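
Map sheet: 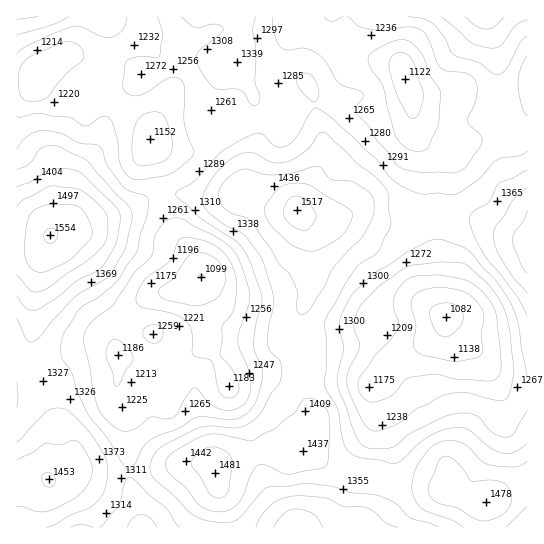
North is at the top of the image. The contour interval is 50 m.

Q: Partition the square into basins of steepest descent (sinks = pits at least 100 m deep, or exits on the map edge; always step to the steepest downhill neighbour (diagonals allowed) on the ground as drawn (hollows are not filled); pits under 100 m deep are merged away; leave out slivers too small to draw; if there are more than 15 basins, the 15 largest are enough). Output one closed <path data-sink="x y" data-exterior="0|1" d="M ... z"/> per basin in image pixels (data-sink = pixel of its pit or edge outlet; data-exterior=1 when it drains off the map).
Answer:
<path data-sink="201 277" data-exterior="0" d="M242 192l-23 7-14 0-18-4-36 2-30 16-43 14-11 0-10 4-8 6-9 24-7 33-1 37 0 24 5 22 2 18 14 27 0 8-4 9 0 34-2 7-10 0-21 6 1 42 212 0-2-18-11-31 0-10 10-8 36-9 11 0 12 5 9 0 10-6 1-6 12-19 0-9-10-18-2-48-2-12-4-6 1-18 7-14 2-14 4-28-1-16-7-17-10-15-22-2-18-8z"/><path data-sink="446 317" data-exterior="0" d="M297 211l0 4 12 19 4 19-5 42-8 20-1 18 4 6 2 12 2 48 10 18 0 9-12 19-1 6 30 17 20 7 19 2 21 11 39 0 10 3 26 12 14 0 2 25 42 0 1-289-14-3-40-17-33-2-22 7-36-1-21-8-13 0-10 4-14 1-20-4z"/><path data-sink="405 79" data-exterior="0" d="M527 16l-290 0 0 17-4 20 6 17 14 25 8 26-1 14-16 58 11 8 18 8 24 2 8 5 20 4 14-1 10-4 13 0 21 8 36 1 22-7 21 0 12 2 40 17 13 3z"/><path data-sink="150 139" data-exterior="0" d="M235 16l-219 1 1 223 26 0 16-11 24-4 24-9 14-3 30-16 36-2 18 4 14 0 20-7 5 1 16-58 1-14-8-26-14-25-6-17 4-20 0-15z"/><path data-sink="297 527" data-exterior="1" d="M307 452l-13 5-9 0-12-5-11 0-36 9-9 7-2 3 1 8 11 31 2 17 255 0-1-24-14 0-26-12-10-3-39 0-21-11-19-2-20-7z"/>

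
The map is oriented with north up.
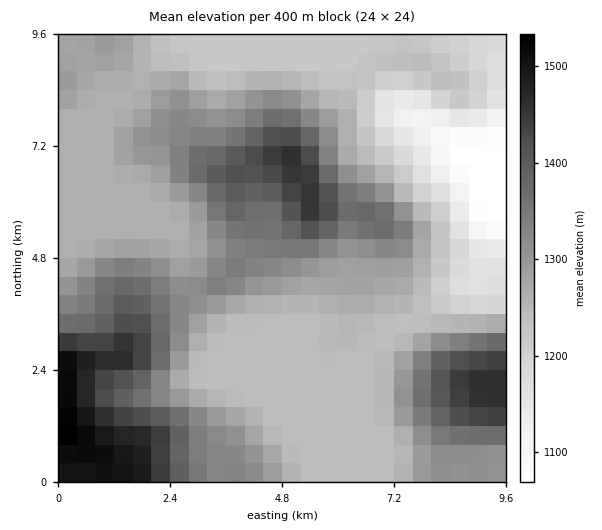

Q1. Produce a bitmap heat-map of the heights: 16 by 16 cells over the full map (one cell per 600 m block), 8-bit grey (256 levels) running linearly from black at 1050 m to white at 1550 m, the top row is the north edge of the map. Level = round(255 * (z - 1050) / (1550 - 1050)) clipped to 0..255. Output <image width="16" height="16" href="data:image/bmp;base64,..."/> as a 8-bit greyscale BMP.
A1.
<image width="16" height="16" href="data:image/bmp;base64,Qk02BQAAAAAAADYEAAAoAAAAEAAAABAAAAABAAgAAAAAAAABAAATCwAAEwsAAAABAAAAAAAAAAAAAAEBAQACAgIAAwMDAAQEBAAFBQUABgYGAAcHBwAICAgACQkJAAoKCgALCwsADAwMAA0NDQAODg4ADw8PABAQEAAREREAEhISABMTEwAUFBQAFRUVABYWFgAXFxcAGBgYABkZGQAaGhoAGxsbABwcHAAdHR0AHh4eAB8fHwAgICAAISEhACIiIgAjIyMAJCQkACUlJQAmJiYAJycnACgoKAApKSkAKioqACsrKwAsLCwALS0tAC4uLgAvLy8AMDAwADExMQAyMjIAMzMzADQ0NAA1NTUANjY2ADc3NwA4ODgAOTk5ADo6OgA7OzsAPDw8AD09PQA+Pj4APz8/AEBAQABBQUEAQkJCAENDQwBEREQARUVFAEZGRgBHR0cASEhIAElJSQBKSkoAS0tLAExMTABNTU0ATk5OAE9PTwBQUFAAUVFRAFJSUgBTU1MAVFRUAFVVVQBWVlYAV1dXAFhYWABZWVkAWlpaAFtbWwBcXFwAXV1dAF5eXgBfX18AYGBgAGFhYQBiYmIAY2NjAGRkZABlZWUAZmZmAGdnZwBoaGgAaWlpAGpqagBra2sAbGxsAG1tbQBubm4Ab29vAHBwcABxcXEAcnJyAHNzcwB0dHQAdXV1AHZ2dgB3d3cAeHh4AHl5eQB6enoAe3t7AHx8fAB9fX0Afn5+AH9/fwCAgIAAgYGBAIKCggCDg4MAhISEAIWFhQCGhoYAh4eHAIiIiACJiYkAioqKAIuLiwCMjIwAjY2NAI6OjgCPj48AkJCQAJGRkQCSkpIAk5OTAJSUlACVlZUAlpaWAJeXlwCYmJgAmZmZAJqamgCbm5sAnJycAJ2dnQCenp4An5+fAKCgoAChoaEAoqKiAKOjowCkpKQApaWlAKampgCnp6cAqKioAKmpqQCqqqoAq6urAKysrACtra0Arq6uAK+vrwCwsLAAsbGxALKysgCzs7MAtLS0ALW1tQC2trYAt7e3ALi4uAC5ubkAurq6ALu7uwC8vLwAvb29AL6+vgC/v78AwMDAAMHBwQDCwsIAw8PDAMTExADFxcUAxsbGAMfHxwDIyMgAycnJAMrKygDLy8sAzMzMAM3NzQDOzs4Az8/PANDQ0ADR0dEA0tLSANPT0wDU1NQA1dXVANbW1gDX19cA2NjYANnZ2QDa2toA29vbANzc3ADd3d0A3t7eAN/f3wDg4OAA4eHhAOLi4gDj4+MA5OTkAOXl5QDm5uYA5+fnAOjo6ADp6ekA6urqAOvr6wDs7OwA7e3tAO7u7gDv7+8A8PDwAPHx8QDy8vIA8/PzAPT09AD19fUA9vb2APf39wD4+PgA+fn5APr6+gD7+/sA/Pz8AP39/QD+/v4A////AOjp5c+okI19ZmJiYm+FhYTz6NvNpo2DbGJiYmJxkJma79G8q5J7bWNiYmJlh6nCyunGs5JuY2JiYmJiZYeyzNPh0dCteWNiYmJjY2R5nrS/rLDCrIZqY2JiZGdiYmtzfI6gr5+LhXdwbG5xbmlWR0V5jpmNfIyTioF6eHh0Wj89bHB0cnCBlZqgmYmRh2E9J2xsbGxxj6Wfu7+jpIFZJgtsbGxwhqWzs8m8lYFaOxcKbGx2fpipucXPoXJdQyILCmxseIaOjpqxsY1oRiwcFxNybG16hXd/j4dvYzwrPE03eXFua2tcYGRiW1xXVmBXQnV6dGFYV1ZWVlZXWl5WTEM="/>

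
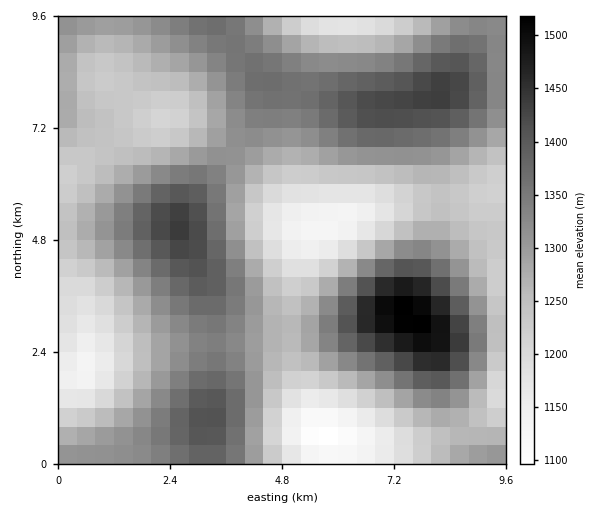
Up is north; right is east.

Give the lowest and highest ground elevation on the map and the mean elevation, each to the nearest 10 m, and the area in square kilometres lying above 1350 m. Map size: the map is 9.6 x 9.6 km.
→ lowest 1090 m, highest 1530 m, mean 1290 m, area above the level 24.3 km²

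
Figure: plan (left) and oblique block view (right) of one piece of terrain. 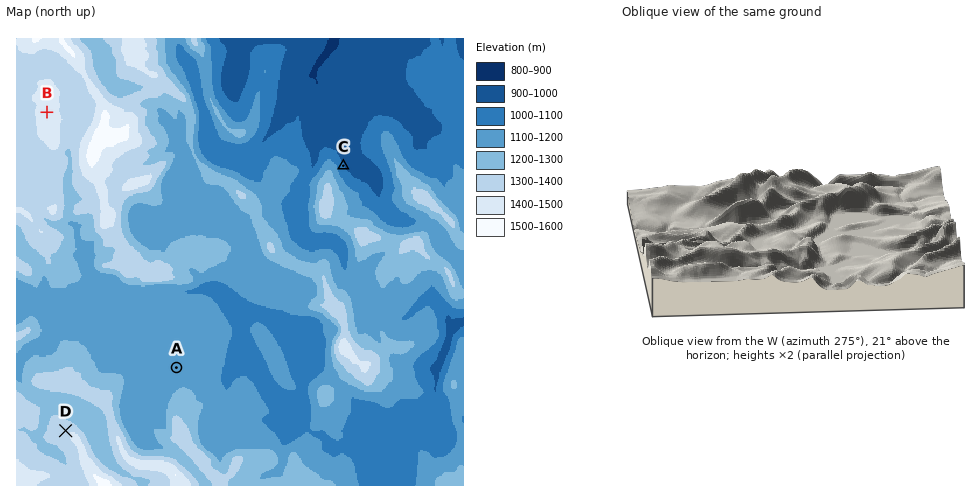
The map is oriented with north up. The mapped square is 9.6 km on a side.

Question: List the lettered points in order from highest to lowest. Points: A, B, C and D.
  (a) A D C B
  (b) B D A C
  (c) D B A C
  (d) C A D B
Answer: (b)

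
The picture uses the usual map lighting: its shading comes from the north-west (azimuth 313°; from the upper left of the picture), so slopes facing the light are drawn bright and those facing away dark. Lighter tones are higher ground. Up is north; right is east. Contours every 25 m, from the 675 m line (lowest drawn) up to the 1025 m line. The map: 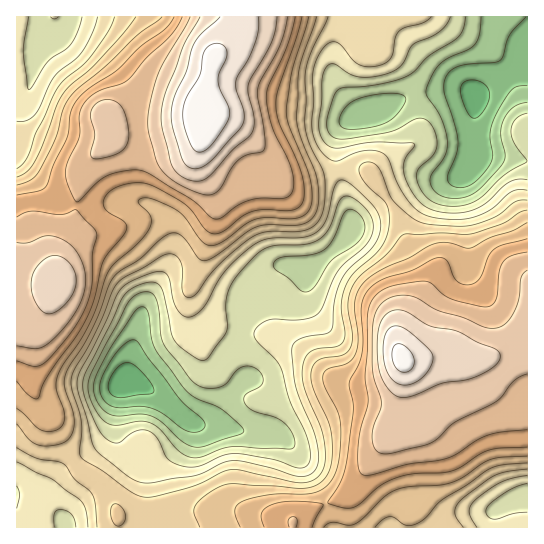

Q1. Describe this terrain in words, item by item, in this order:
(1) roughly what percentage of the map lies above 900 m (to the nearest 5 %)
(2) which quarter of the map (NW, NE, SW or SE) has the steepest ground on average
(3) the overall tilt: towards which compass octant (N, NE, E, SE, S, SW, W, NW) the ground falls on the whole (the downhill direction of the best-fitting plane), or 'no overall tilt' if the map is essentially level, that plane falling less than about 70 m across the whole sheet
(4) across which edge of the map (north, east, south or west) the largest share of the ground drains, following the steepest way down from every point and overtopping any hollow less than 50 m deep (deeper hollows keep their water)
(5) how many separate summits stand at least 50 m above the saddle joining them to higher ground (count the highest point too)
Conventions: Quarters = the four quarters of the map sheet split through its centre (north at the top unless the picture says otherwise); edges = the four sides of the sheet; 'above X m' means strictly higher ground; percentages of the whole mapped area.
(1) Roughly 35 % of the ground is higher than 900 m.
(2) The steepest ground, on average, is in the north-east quarter.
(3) No overall tilt - high and low ground are spread across the sheet.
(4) Drainage is mainly to the east: more ground falls towards that edge than towards any other.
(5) Counting only tops that stand 50 m proud, the map has 3 summits.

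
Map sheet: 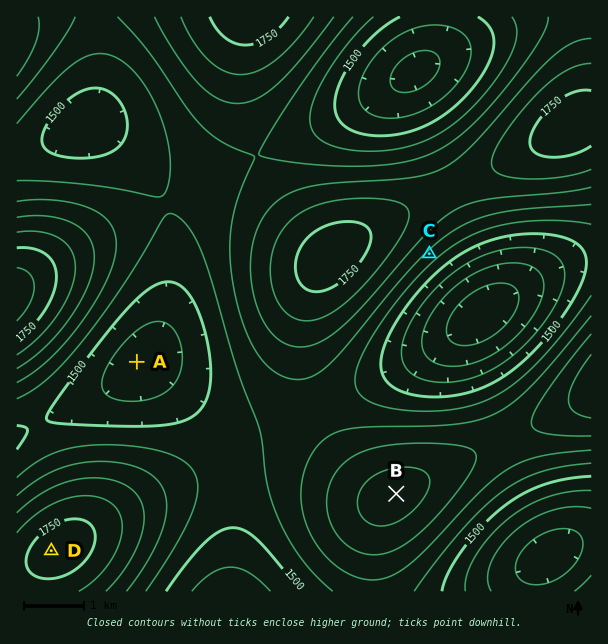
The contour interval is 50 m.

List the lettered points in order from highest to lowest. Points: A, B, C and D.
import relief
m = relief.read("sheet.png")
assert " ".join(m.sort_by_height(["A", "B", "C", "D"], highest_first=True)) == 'D B C A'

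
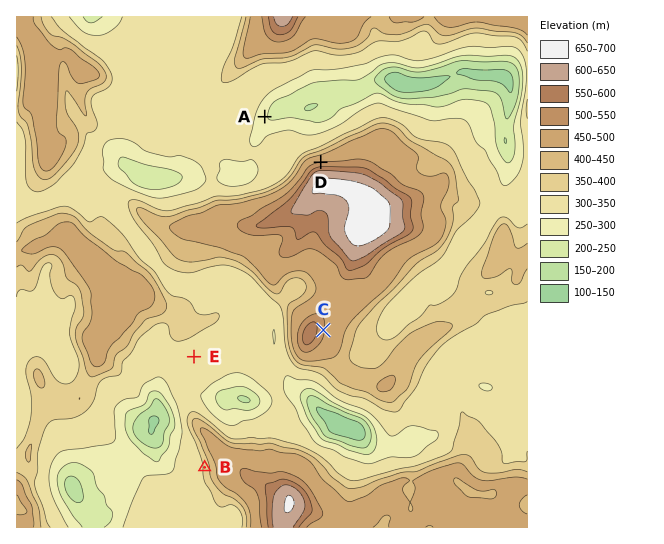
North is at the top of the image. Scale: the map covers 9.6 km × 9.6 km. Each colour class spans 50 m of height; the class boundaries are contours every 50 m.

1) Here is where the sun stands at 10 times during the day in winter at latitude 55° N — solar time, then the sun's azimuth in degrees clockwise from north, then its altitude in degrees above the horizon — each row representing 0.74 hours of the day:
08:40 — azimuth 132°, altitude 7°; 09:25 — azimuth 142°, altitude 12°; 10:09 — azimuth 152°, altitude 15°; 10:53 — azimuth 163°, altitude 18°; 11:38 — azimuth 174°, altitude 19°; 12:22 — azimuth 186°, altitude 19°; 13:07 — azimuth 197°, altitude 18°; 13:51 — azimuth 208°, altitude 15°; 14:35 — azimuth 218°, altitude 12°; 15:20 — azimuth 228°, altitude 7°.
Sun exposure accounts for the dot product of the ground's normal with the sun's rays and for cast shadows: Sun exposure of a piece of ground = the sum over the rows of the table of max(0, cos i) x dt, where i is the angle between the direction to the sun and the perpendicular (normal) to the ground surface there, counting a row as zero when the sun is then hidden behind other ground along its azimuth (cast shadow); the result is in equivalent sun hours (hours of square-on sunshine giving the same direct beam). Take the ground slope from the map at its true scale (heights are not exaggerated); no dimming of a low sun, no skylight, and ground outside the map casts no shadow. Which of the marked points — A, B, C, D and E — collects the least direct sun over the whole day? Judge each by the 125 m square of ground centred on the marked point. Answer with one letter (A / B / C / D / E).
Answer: D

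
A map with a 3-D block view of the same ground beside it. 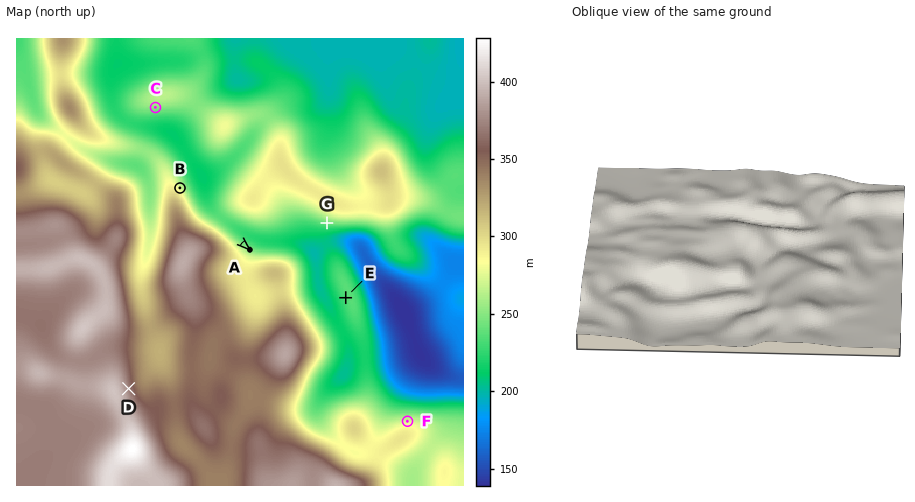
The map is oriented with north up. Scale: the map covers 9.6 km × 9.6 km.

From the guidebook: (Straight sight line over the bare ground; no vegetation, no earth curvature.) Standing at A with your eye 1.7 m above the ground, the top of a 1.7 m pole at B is in view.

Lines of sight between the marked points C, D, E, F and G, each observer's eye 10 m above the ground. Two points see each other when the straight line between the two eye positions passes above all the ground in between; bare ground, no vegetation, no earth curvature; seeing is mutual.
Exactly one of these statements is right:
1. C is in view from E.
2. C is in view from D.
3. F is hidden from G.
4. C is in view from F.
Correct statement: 2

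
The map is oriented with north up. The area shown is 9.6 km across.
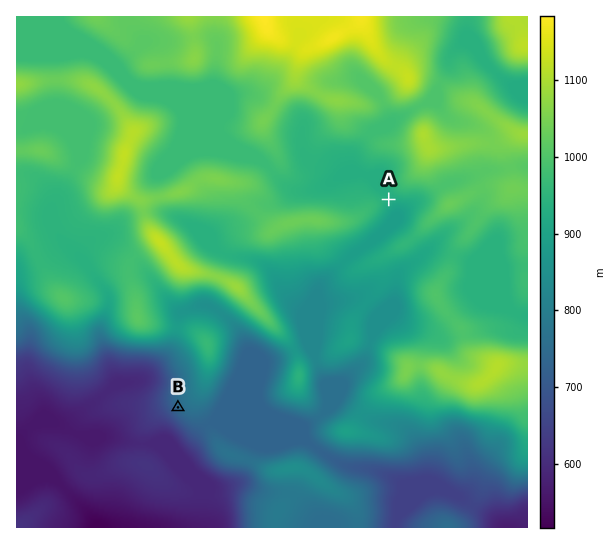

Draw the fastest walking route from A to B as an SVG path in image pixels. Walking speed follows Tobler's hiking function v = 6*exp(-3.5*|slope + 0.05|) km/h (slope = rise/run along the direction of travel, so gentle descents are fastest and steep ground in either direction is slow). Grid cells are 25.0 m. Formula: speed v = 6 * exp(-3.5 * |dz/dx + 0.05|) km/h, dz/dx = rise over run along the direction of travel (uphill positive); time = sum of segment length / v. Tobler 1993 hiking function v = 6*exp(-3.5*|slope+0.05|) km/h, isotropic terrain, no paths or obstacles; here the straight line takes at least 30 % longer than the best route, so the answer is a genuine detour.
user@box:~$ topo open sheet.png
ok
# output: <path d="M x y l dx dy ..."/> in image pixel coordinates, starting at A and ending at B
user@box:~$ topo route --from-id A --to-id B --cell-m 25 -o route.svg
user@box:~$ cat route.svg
<path d="M389 199l-10 19-30 31-16 32 0 16-10 18-21 22-5 10-7 7-5 11-18 17-61 31-19 0-8-4-1-2"/>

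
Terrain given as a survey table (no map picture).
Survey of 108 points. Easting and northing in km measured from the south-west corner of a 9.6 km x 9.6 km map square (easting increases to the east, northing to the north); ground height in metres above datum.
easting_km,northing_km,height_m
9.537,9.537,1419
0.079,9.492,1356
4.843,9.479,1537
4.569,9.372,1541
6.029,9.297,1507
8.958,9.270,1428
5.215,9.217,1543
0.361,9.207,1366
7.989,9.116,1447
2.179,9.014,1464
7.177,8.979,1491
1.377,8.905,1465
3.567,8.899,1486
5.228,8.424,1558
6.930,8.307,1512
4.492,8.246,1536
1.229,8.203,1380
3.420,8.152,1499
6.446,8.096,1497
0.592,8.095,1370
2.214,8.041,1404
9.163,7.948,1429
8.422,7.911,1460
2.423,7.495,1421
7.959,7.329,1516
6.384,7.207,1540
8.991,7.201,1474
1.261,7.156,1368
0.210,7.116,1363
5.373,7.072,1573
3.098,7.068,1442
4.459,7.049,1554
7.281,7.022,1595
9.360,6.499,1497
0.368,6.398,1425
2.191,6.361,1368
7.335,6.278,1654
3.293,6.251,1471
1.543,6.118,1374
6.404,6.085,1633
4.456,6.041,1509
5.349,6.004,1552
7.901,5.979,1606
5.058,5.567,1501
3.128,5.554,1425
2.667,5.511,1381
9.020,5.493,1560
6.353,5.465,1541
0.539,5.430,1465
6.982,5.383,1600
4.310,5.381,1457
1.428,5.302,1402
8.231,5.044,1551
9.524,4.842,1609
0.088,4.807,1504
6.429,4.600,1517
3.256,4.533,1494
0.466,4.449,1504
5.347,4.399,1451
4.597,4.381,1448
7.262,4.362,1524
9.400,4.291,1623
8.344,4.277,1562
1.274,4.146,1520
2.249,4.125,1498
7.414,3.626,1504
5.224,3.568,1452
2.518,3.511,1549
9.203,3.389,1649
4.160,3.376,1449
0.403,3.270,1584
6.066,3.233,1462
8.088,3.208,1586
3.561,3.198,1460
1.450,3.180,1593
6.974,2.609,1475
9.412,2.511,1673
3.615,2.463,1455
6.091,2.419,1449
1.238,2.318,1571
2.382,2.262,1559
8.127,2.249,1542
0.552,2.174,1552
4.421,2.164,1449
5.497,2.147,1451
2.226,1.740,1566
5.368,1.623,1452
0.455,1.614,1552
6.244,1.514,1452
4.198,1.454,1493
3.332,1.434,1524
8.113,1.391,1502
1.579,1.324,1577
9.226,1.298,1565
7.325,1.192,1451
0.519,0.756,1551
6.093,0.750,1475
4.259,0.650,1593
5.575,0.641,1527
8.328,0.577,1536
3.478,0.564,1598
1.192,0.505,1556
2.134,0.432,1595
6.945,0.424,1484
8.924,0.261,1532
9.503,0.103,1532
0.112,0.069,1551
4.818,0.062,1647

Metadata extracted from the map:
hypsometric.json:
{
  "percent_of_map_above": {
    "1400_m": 91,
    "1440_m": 84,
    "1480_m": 62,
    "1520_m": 44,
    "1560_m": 23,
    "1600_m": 9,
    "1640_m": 3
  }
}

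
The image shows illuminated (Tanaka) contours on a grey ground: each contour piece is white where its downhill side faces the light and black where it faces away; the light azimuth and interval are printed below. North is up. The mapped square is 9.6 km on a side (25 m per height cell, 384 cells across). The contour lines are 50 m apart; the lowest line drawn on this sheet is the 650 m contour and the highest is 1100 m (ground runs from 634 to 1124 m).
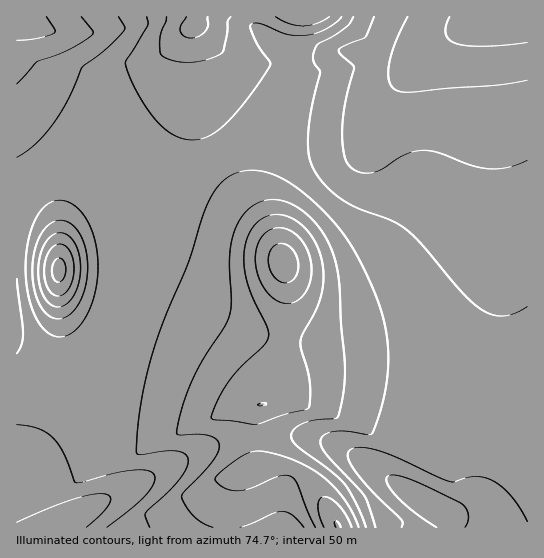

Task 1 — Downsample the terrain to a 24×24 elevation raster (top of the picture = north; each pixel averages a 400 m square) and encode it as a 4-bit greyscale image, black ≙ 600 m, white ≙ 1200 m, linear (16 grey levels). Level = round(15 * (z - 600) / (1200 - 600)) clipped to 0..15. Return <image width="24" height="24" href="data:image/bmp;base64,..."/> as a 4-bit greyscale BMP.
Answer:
<image width="24" height="24" href="data:image/bmp;base64,Qk2WAQAAAAAAAHYAAAAoAAAAGAAAABgAAAABAAQAAAAAACABAAATCwAAEwsAABAAAAAAAAAAAAAAABEREQAiIiIAMzMzAERERABVVVUAZmZmAHd3dwCIiIgAmZmZAKqqqgC7u7sAzMzMAN3d3QDu7u4A////AFRFZ4iZmZnLhmVGZmZVVniaqpq5dVVWZmZmZmeaqqqnZVZmZmZnd3eJqqmGZnZmZmZnd4mZqpiHd3dmZmZ3d4mau6qZh3dmZnd3d4iau7qZh3d2Znd3d4iZqqqZh3d2Znd3d4iJqqqZh3d2ZnZnd3iJmqqZh3dmZnRGd3iImruoh3dmZmImd3eIm8yoh3ZmZmIld3eIrNyod3ZmZmRGd3eIm8uYd2ZmZnZWd3d4mqmHZmZmZnZnd3d4iYh2ZmZVVXd3d3d3iHdlVVVVVWZ3d3d3d3ZlVVVVVWZ3d3iHd3ZlRFVVVWZnd4iId3ZlRERERFZnd4iIh3dlRERERFVmeIiIiHdlRDMzM0RWZ4mZh3dlVDMzMzRFZ4qpiImGVDMiIg=="/>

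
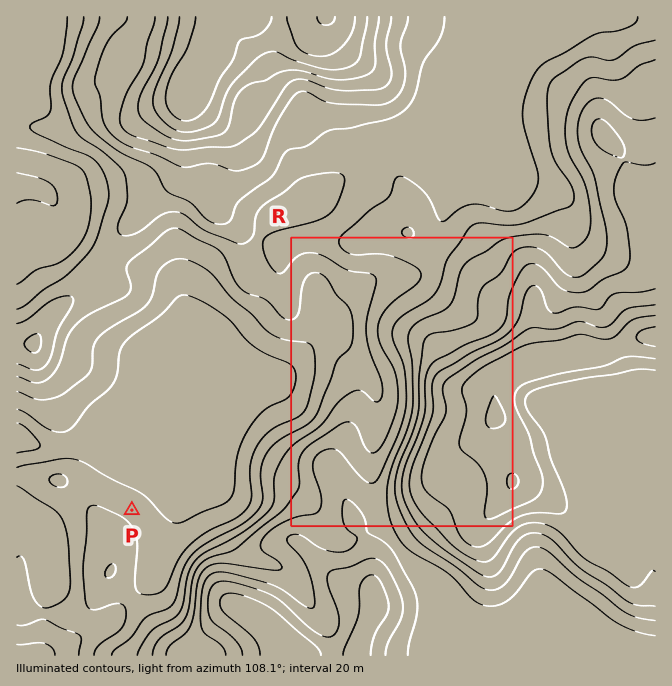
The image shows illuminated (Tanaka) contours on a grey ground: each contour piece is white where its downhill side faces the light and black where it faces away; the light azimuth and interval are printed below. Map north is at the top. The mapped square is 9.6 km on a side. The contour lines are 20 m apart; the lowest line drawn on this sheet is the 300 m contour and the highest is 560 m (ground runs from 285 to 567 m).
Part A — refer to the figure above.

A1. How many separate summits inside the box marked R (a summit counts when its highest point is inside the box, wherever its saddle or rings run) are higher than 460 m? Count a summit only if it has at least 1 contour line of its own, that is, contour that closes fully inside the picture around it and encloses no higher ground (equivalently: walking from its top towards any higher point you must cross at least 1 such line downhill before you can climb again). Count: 1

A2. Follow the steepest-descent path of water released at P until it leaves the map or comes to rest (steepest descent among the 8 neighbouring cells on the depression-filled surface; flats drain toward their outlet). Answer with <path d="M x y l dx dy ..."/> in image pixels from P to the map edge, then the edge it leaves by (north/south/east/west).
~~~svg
<path d="M132 510l45-45 0-3-13-14-4 0-1-1-121 0-10-5-3 0-1-2-7 0"/>
exit: west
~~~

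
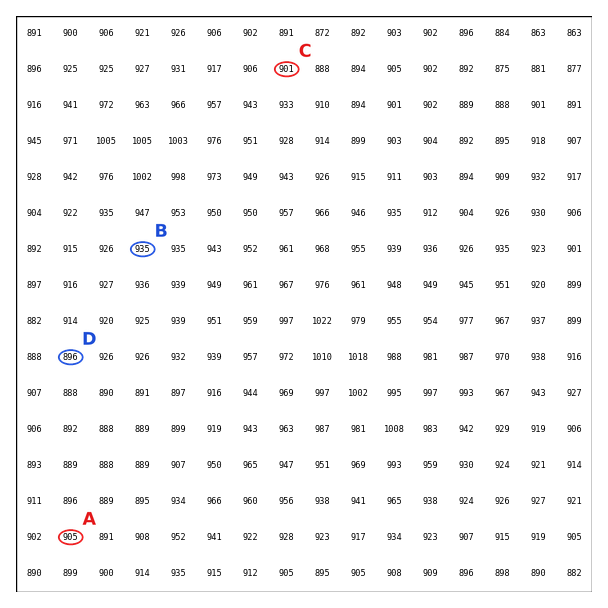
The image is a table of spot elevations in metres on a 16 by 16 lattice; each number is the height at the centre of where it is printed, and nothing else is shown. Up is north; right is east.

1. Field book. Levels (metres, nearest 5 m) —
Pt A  905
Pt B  935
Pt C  900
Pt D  895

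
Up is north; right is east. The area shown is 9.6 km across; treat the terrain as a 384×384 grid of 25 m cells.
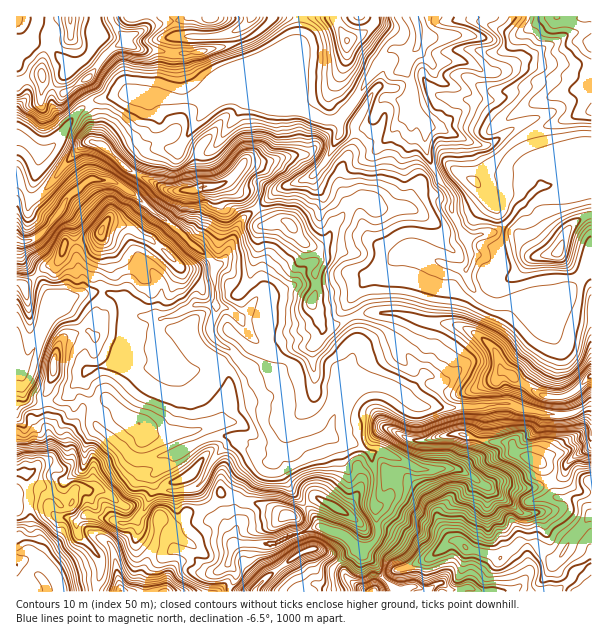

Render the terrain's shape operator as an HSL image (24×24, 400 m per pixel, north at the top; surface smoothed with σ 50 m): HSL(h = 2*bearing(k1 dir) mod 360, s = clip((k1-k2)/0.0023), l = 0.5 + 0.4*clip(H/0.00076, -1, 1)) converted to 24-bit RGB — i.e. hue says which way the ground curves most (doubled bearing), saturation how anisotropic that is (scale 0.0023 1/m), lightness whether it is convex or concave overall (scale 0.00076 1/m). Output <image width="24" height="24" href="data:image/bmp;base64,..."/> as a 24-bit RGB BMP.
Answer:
<image width="24" height="24" href="data:image/bmp;base64,Qk32BgAAAAAAADYAAAAoAAAAGAAAABgAAAABABgAAAAAAMAGAAATCwAAEwsAAAAAAAAAAAAAknmTlq6Ln2quJTJllu6RRmXH5JOMnilspSxqGJPM/8LXMWQtha5PGJ3GdPbl4wCAbpQCLGkKrpoVmHc5VohHlFg8b61NW5yDdquYkbuQhlaaYiuDT9hEoFtRi2pCrG+iSX2SOaJTEHMZ/8z/z8z/ANH0IQ0nPdNx4X/f4a3eY5rBe6fQx5zHSX2hxYyjV4GMkLt3uWBaUB6FnOu0fxtFtkdzdJacipNxjl52lEOX3VU5DUIASUcALgUGXPSeL2iBlz5Eusd9m8e+Pz2PzH+Gkn/CeWOTtW6Vq55NgztcuTI4lF8llu/sFbjflHTHtYHGpHCGZIytoMvYz53uqDHhwO3woSpxPmRYQn2b5d+zc6xVMjJtvg4Z32cZT5xHda12lq10SZBsPbPLnuC6Zzhlf2BBxEAvE2g54d6mW7WVYFo4ei+Ewc22g018yE+rX2qjQ6p+U5JC2EBPMA4OUH0oqqk5SKZwwG+vuaTXs6DfHSmv2MqVbT1niotWOmg72HCML980d0VZX3JfWHlQdHtIiVZkp0NGhlIoUi8NNDsROjUSYb07gsLPn9PPa3zBFbdbfWw1nIo4rnZGdDc2hmR7j5+nfHmmRKhkpW1Hd51idViOjZB2bIFoe29iqjCoyuP9zOL/38z/ztT9ttD8xc7warHyv6Tg20H3skCqo6ZioF6AcWaMg6uhfn2YgW+FfHB0m32Dlpp0YlmIiXyElpN2YXKAR7ekwNUsMiYXIC0KQ0MCLywEMzIEMxYAMzMAGzMAOjp72q9/RXl0kKWCh3F6eXBte3RzeXt4jpB+cm+XilyHcm6As7R8Y2t6dIRgel5Shm1YZYyjjnvH3qLhY4fTyfX7i4/x/rX/Nk5l9eLFSUVrdZFagHNqgn94f3Z7gYJ3grCWfzpmdJlxdFJkrLxmXXF3gHOHl3uadXCgbYh4UXNjhJFMo9+ugFWCUT5AfccxS458juJHkGGrm6SEb3d/cHmFhnqKea13jzJybaWve2qLeXWpxZeWUoSGWWZWiI9phHZwg250Y1+lwvDkqWOFaEZXdmt0U79FgdQ9NHRhlV5lppCLcmmDhmdcWZJDvKFXMYiWiXVGc3eKlWORnLWIZ1u1kILDkKHDkay/e5jAc8ymdk9AgElNgXd9eH1/obFYeb/lZjg9S3RFlopWfltXfqKTs3CAVrxjMDOwr4GWXHJiSHRVxcCGX2CBUn1TfIFefm9bd29djoVakVFekIxoc35neX1tV6pn2TDT5LPaTF6Snp9lZ5mLglNvmdOrmJ7fIhVer3NqZWF/bZyYucRzTk10Yoxkbn1zgYR5hXdhQXuRn417jFyFwmyKlr9UP5N5CzUE6l6fmFbg4s23UFGLk9rXY96sLAcUjLRMoHtMioRgfK6Aeqq/fm+ckWSFdXtmeXNpfpN2RVCeYJ1NeWOicKKi2620Oz103IHTADMbljJD9MnMotDilxY7MwADXJpFr72GHY1ymJ/OsdPRT0B8tYiPgWCKgH6beZOdg7mYjzCVpGdvQqtvjXlyX5p61nnZXofMzmJ+Cj0mfdtuMwACdgA4z+P8ycP3e6PUhMihGWYmfIVFekqEoJF6jZKwfHycnnuJtESJiSpkiKyMkHSQXoRte4FsbXxYUZmo53ewoj11LhUFuP/rgP/7H2Isz8Iw30Hi6aa7s3HMM6M7ElIxuq19XIFrln96f7OliAuar9vSpoGdf3p0enV/eoN4fX97iVlWKmBK+5ntz/f8LLt4e05NQHM9z69LFEc96+O8jG7QvIfQ17jwHWmhoWJ2dJFggotVNrnHfUlJlHMxt2+Dg3Zyen1qdnlpay0zctE6C2UwwJhmjmOQdGWEp4WONnxozVVxTY87fGVEjJNTej0nJUGIvZlhnqVof11yd2tCUo6Vopi0Y1ysnl1ar2+vpW+sTK7Z9JLVDsAnKnEab1pTenRogYFgh4RnbIZYf25df3Flg3Nnn2+eeqlbqN4vqINSUER7j7awYGebZJZic2SbqHyoaXGde5R2fWO7X8WC1Vjq9nq5LEYqb3A+hYRPYHtAV3RReH91fX99eXp/a2WEyKKPKXdfuItfWEu2cUmlbrWwnJpKcoNLnHFkjn5qjn10U35gq0ZZXK1U5VGzomXoatTnhJvaxaTvnW3sN8p4QXNEb3pzW1VuzreZo3FfP3phTIJvpldibVW3fGS6sGd7XXtVho1ZoId7ZZ+daVSRyM+NSD6AUNRI2ztrjDOcvkEnRtcjJm3P5JK9R3KhV1eSi82Fz3OtSqS9Wk6Io3ZjnI09PqQ7Yqqms3SwfZ+vZZ9/"/>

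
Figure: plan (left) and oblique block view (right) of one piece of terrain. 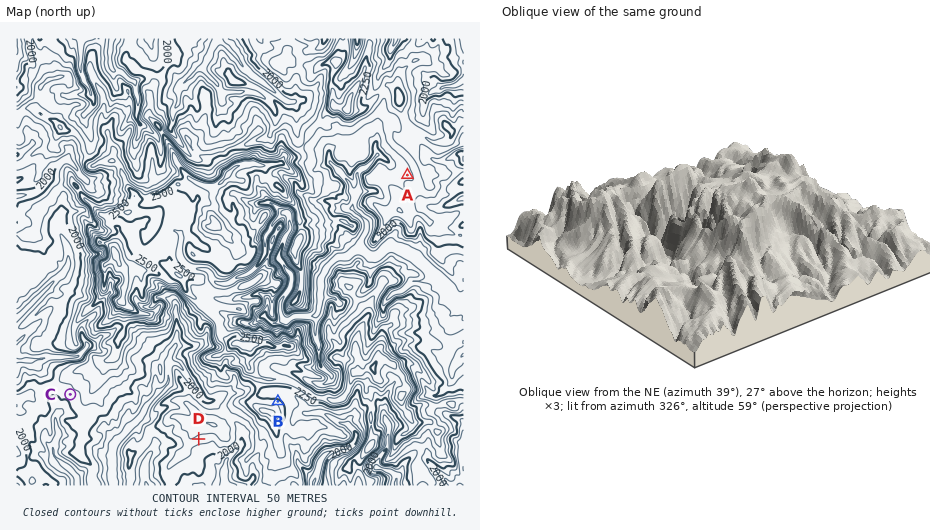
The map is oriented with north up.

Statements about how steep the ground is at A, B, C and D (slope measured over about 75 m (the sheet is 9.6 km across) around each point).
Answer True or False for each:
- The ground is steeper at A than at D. False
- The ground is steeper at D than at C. True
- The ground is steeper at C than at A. True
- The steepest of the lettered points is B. True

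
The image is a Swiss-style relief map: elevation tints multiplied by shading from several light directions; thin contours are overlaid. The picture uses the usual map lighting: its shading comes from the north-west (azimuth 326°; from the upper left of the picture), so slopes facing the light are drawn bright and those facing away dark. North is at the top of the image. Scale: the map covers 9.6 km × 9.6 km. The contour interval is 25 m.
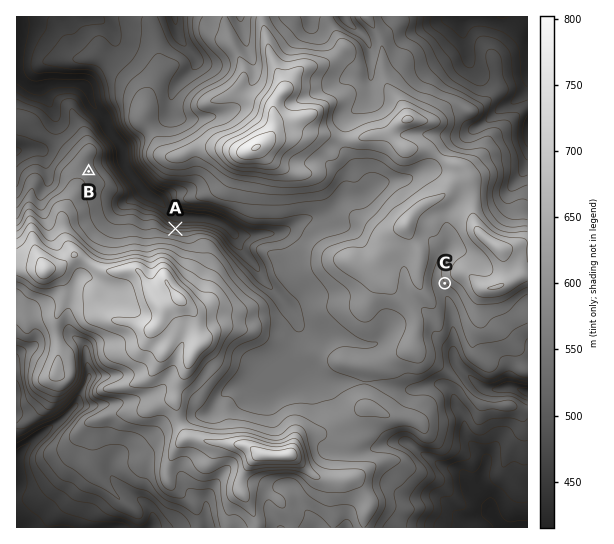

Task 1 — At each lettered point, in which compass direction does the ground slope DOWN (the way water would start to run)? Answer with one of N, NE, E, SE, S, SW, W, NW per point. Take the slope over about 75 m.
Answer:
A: N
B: NE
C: SW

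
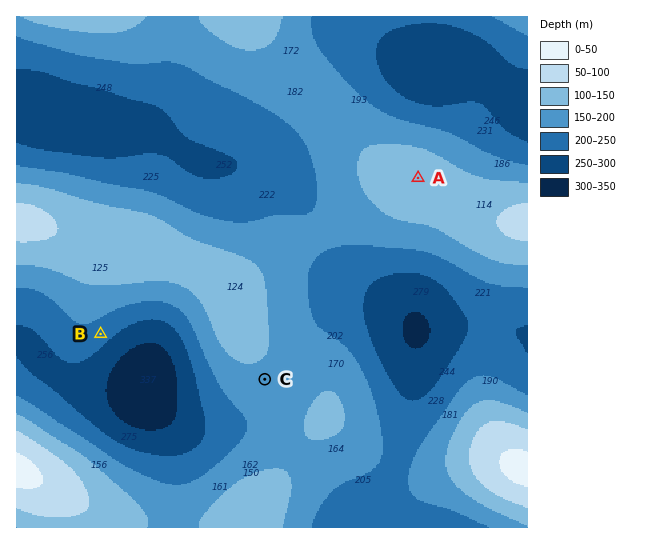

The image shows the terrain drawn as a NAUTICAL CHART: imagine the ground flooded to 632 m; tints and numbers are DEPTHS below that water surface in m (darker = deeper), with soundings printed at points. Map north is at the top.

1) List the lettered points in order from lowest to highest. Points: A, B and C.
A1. B C A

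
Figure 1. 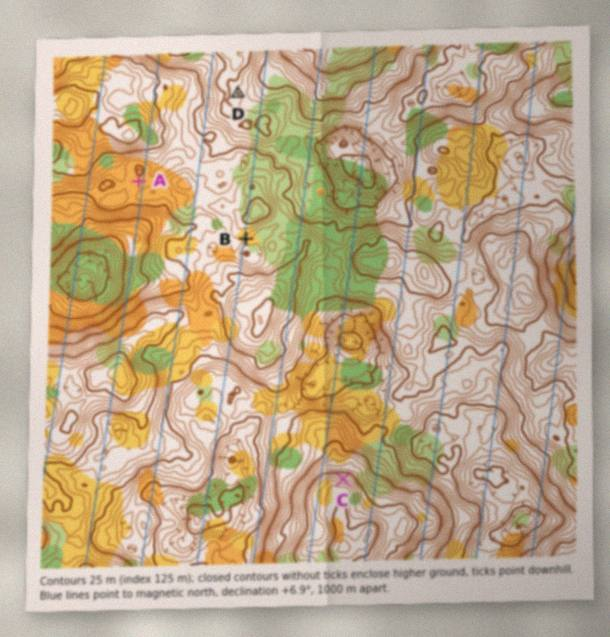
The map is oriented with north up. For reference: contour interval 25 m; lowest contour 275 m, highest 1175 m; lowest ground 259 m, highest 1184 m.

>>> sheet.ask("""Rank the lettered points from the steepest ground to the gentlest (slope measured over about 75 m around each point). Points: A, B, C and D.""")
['C', 'B', 'D', 'A']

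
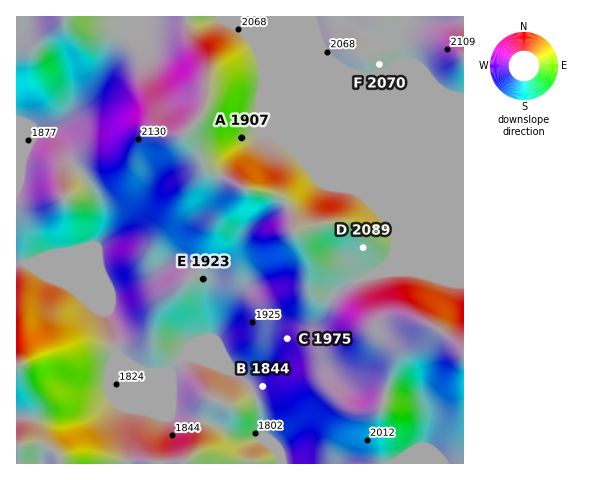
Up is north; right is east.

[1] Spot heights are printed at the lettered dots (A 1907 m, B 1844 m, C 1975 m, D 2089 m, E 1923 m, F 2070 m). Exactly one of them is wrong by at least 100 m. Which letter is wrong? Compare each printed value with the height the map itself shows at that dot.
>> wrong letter A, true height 2082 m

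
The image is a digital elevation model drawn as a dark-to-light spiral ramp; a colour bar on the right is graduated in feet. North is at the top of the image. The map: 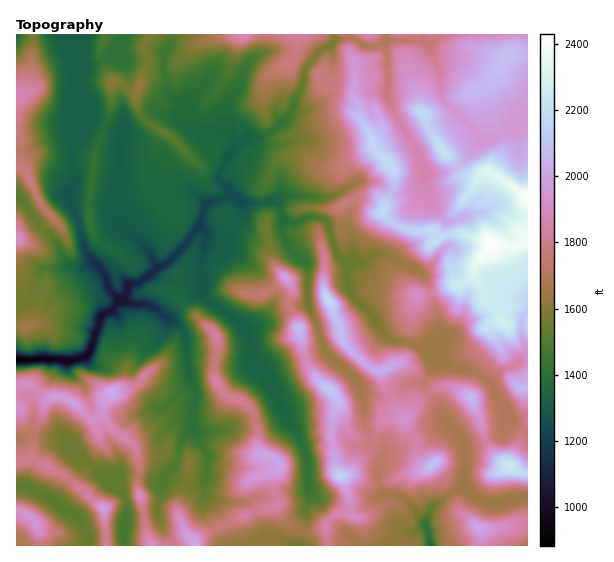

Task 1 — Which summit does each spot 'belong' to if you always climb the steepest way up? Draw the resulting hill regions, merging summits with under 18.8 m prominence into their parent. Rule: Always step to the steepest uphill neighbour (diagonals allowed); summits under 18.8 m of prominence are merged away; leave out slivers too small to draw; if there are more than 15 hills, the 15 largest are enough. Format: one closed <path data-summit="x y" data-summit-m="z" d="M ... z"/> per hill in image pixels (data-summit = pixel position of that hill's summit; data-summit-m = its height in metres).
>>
<path data-summit="491 243" data-summit-m="740" d="M515 129l-6 0-18 10-9 0-18 22-13 9-12 4-14-1-6 10-12 10-12 0-8-3-10-8-20 0-31 16-43-3-8 6 4 4 4 12 6 5 5 1 13-6 18 2 3 5 9 31 10 8 7-2 11 1 10-8 11 0 33 17 6 6 4 10 11 40 0 9-16 12 4 7 25 12 16 2 10 5 11 9 13-14 7-2 8-5 10 1 0-146-11-2-16-9-10 0-9 7-15 3 6-12 10-9 4-15 13-21 17-10 0-18z"/><path data-summit="139 87" data-summit-m="499" d="M171 34l-49 0-1 6-11 17-29 10-6 14-2 12 1 49 7-5 7-13 3-2 30 11-1 31-8 36 1 11 7 13 24 21 14 22 12-6 27-32 8-24 4-3 22-7-2-6-10-9 0-5 14-26-1-13-5-3-17-2-11 4-22-12 4-19-13-11 0-13-5-12 1-16 7-9z"/><path data-summit="389 164" data-summit-m="668" d="M353 38l-16 1-8 8 4 13-1 23-5 14-6 6-16 7-12-1-6 10-17 14-8 4-13-2-17 16-13 24 0 5 10 9 2 6 19 8 20-1 13-7 43 3 31-16 20 0 10 8 8 3 12 0 17-17 0-7-5-14-19-31-13-28 1-25-3-26-3-2-5 3-12 0z"/><path data-summit="113 393" data-summit-m="620" d="M122 299l-12 12-9 5-13 39-19 6-1 10 16 14 7 23 28 48 0 19 8-1 19 4 15 8 6-13 8-6 2-6 6-24 9-9 4-36-9-29 0-24-9-14-24-18-11-4-8 2z"/><path data-summit="263 455" data-summit-m="613" d="M281 406l-4 5-11 6-28 6-11 7-31 2 3 9 9 14-5 57 22 34 25 0 5-7 10-4 13 2 15 9 6 0 2-3 6-18-2-16 4-8-1-38-8-26z"/><path data-summit="22 95" data-summit-m="570" d="M73 34l-57 1 0 161 9 8 12 19 16 16 14 24 7 4 11 0 8-6-9-14-4-22-11-24 0-8 7-10 0-6-4-6 3-79z"/><path data-summit="329 300" data-summit-m="668" d="M315 217l-8 0-13 6-11-5-2 13 10 20 16 13 1 40 9 20 8 27 27 24 13 20 20 3 24-15 14-1 12-17-8-14-4-4-17-5-13-1-4-3-17-23-19-18-5-9 0-24-11-9-10-34z"/><path data-summit="341 476" data-summit-m="655" d="M370 435l-1 6-11 6-11-5-10 3-26-2-8 2 5 18 1 38-4 8 2 16-6 21 89 0 3-7 6-5 7-3 9 0 10-4 0-4-16-21-12-7-14-3-6-13 0-8 7-16 0-6z"/><path data-summit="509 56" data-summit-m="636" d="M527 34l-86 0-4 5-9 5 12 29 1 24 42 44 8-2 18-10 19-4z"/><path data-summit="26 327" data-summit-m="506" d="M94 262l-9 5-19-1-8 3-15 0-12 28-4 2-11 0 1 60 56 2 15-6 13-39 9-5 10-11-11-11-5-16z"/><path data-summit="443 152" data-summit-m="676" d="M413 39l-27 2-2 2 3 6 1 22-1 25 13 28 19 31 5 17 2 2 13 0 12-4 12-8 18-21 0-2-40-42-1-24-11-28-6-4z"/><path data-summit="243 35" data-summit-m="577" d="M265 34l-93 1-1 8-7 9-1 16 5 12 0 13 13 11-4 16 2 5 20 10 11-4 21 2 0-32 17-37 5-6 10-6z"/><path data-summit="103 508" data-summit-m="603" d="M61 435l-32 0-13 6 0 44 19 5 36 23 10 10 7 14 1 9 36 0 2-45-4-9-24-18-32-35z"/><path data-summit="329 389" data-summit-m="645" d="M325 349l-11 6-36 10-14 8 11 16 10 27 11 13 7 16 34 0 10-3 8 5 7-1 7-6 0-8-5-8 1-13-5-26-8-10z"/><path data-summit="297 35" data-summit-m="558" d="M334 34l-69 1-2 17-10 6-5 6-19 41 0 14 3 9-1 7 3 14 12-12 20-2 21-16 14-31 4-20 17-19 7-2 4-4z"/>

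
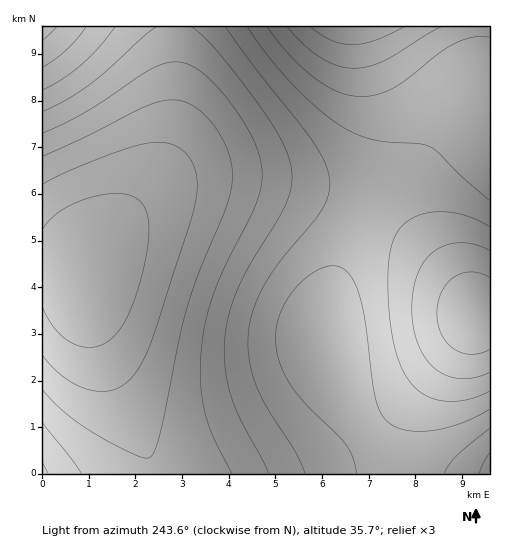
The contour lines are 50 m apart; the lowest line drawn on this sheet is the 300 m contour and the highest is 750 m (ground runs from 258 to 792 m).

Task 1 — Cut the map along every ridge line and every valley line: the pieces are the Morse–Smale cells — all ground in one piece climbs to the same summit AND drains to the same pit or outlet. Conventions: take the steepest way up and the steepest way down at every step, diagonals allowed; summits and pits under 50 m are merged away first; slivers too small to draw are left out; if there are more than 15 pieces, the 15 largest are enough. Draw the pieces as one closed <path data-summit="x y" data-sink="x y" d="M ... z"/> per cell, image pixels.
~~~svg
<path data-summit="85 273" data-sink="489 473" d="M226 179l-42 2-25 9-21 16-31 31-17 23-5 10 1 30 12 42 57 131 259 1-23-14-17-17-18-24-18-32-14-42-1-16 8-39 11-31 22-52-29-11-23-6-38-6z"/><path data-summit="85 273" data-sink="353 27" d="M362 26l-186 0-1 74-7 48-13 30-39 49 22-21 21-16 20-8 23-3 41 1 52 7 40 9 30 12 18-39 5-20 2-16-5-26-15-45z"/><path data-summit="477 315" data-sink="489 473" d="M366 208l-24 51-11 31-7 31 0 24 14 42 12 22 19 27 22 24 13 9 11 5 74 0 1-158-13-1-23-33-32-34-32-26z"/><path data-summit="477 315" data-sink="353 27" d="M489 26l-126 1 7 35 15 45 5 26-4 25-21 49 25 15 32 26 32 34 23 33 13 0z"/><path data-summit="85 273" data-sink="43 27" d="M174 26l-132 1 1 242 42 3 14-26 40-46 16-22 13-30 5-23 2-25z"/><path data-summit="85 273" data-sink="43 473" d="M60 269l-18 0 0 204 113 1-5-15-30-64-22-53-12-42-1-27z"/>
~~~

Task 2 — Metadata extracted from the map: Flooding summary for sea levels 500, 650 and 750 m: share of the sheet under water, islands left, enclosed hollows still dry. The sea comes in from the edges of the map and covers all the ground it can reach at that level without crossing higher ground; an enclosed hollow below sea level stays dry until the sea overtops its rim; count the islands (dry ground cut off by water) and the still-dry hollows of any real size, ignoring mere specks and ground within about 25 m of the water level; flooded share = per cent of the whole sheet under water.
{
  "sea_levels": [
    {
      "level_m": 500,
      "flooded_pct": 40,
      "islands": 0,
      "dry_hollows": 0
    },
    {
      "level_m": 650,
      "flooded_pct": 76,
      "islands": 0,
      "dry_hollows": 0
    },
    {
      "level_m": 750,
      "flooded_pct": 93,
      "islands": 0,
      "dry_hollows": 0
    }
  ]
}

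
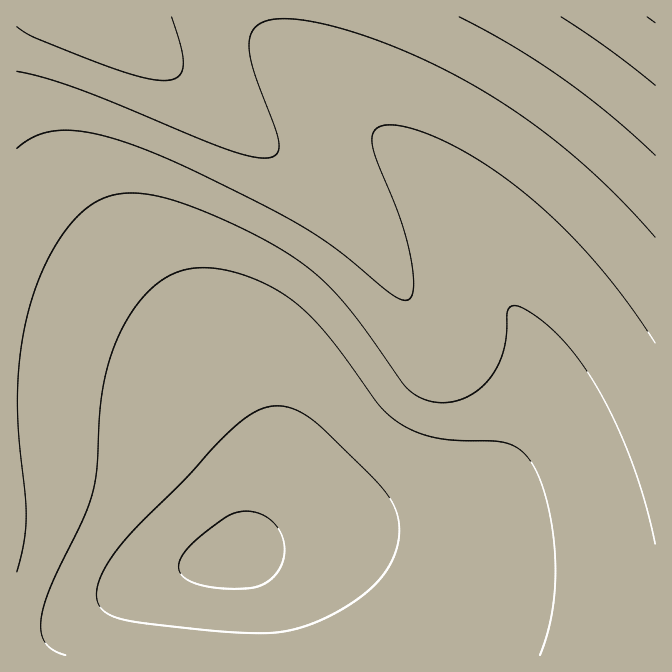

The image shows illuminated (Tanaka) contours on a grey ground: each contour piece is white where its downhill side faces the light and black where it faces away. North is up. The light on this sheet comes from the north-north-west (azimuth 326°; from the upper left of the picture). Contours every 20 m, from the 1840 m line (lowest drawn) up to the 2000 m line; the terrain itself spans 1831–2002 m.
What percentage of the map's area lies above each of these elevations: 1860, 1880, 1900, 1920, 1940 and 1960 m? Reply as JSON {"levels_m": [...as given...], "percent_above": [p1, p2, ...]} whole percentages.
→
{"levels_m": [1860, 1880, 1900, 1920, 1940, 1960], "percent_above": [89, 66, 45, 28, 13, 5]}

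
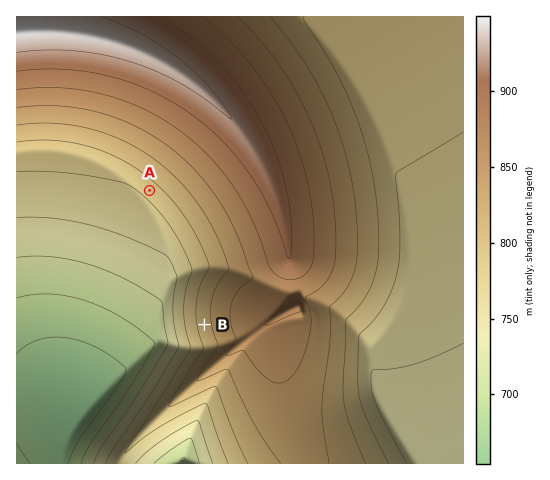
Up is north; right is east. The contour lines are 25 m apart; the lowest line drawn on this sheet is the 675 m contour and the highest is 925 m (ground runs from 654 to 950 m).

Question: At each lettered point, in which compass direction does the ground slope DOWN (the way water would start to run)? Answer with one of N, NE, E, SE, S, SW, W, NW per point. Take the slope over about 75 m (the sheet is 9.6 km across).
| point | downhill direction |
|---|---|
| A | SW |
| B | W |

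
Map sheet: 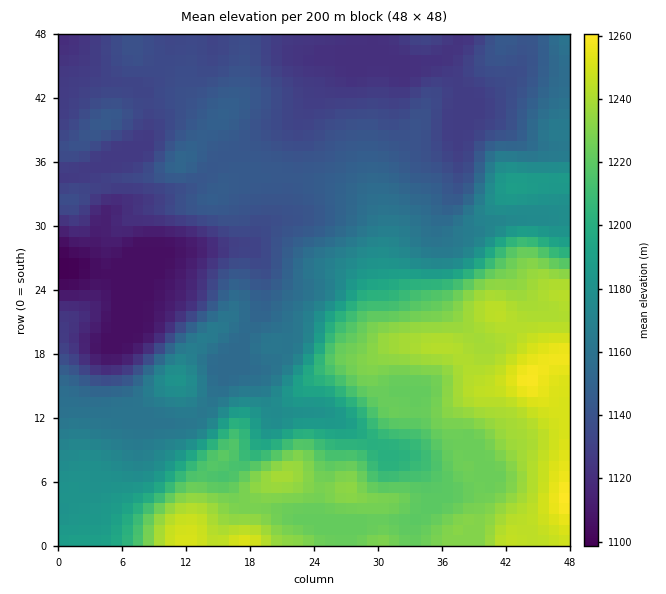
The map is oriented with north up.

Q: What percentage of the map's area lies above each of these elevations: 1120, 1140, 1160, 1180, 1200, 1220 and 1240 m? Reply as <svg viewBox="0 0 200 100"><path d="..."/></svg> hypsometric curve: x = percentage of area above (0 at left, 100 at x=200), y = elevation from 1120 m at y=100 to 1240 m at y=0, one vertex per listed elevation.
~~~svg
<svg viewBox="0 0 200 100"><path d="M187 100l-48-17-36-16-24-17-15-17-14-16-33-17"/></svg>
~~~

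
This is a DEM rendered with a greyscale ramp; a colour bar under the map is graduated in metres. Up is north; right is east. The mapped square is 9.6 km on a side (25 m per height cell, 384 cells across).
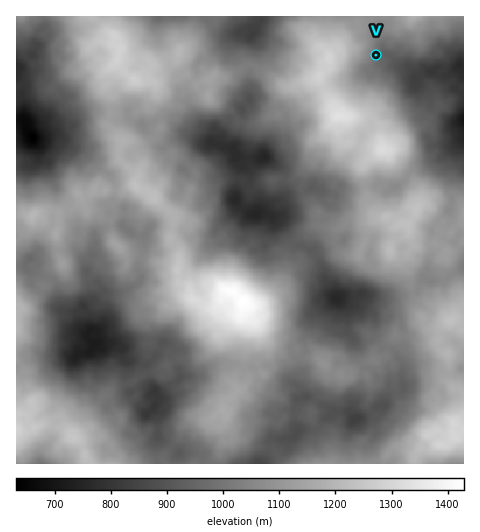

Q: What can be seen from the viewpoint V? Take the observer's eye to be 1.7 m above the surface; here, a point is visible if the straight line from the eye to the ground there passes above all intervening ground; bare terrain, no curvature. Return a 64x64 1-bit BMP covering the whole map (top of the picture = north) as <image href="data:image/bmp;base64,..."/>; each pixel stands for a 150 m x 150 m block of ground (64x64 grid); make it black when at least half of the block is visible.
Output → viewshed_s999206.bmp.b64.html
<image width="64" height="64" href="data:image/bmp;base64,Qk0+AgAAAAAAAD4AAAAoAAAAQAAAAEAAAAABAAEAAAAAAAACAAATCwAAEwsAAAIAAAAAAAAA////AAAAAAAAAAAAAAAAAAAAAAAAAAAAAAAAAAAAAAAAAAAAAAAAAAAAAAAAAAAAAAAAAAAAAAAAAAAAAAAAAAAAAAAAAAAAAAAAAAAAAAAAAAAAAAAAAAAAAAAAAAAAAAAAAAAAAAAAAAAAAAAAAAAAAAAAAAAAAAAAAAAAAAAAAAAAAAAAAAAAAAAAAAAAAAAAAAAAAAAAAAAAAAAAAAAAAAAAAAAAAAAAAAAAAAAAAAAAAAAAAAAAAAAAAAAAAAAAAAAAAAAAAAAAAAAAAAAAAAAAAAAAAAAAAAAAAAAAAAAAAAAAAAAAAAAAAAAAAAAAAAAAAAAAAAAAAAAAAAAAAAAAAAAAAAAAAAAAAAAAAAAAAAAAAAAAAAAAAAAAAAAAAAAAAAEAAAAAAAAAAQAAAAAAAAADAAAAAAAAAAMAAAAAAAAABwAAAAAAAAADAAAAAAAAAAIAAAAAAAAAAAAAAAAAAAAAAAAAAAAAAAAAAAAAAAAAAAAAAAAAAAAAAAAAAAAAA4AAAAAAAAADIAAAAAAAAAAgAAAAAAABwPAAAAAAAAPZ/AAAAAAAB/j8AAAAAAAD/HkAAAAAAAD8fwAAAAAAADx+AAAAAAAAH8gAAAAAAAAegAAAAAAAAB/AAAAAAAAAH8AAAAAAAAAfwAAAAAAAAA/AAAAAAAAAAYAAAAAAAAADgA=="/>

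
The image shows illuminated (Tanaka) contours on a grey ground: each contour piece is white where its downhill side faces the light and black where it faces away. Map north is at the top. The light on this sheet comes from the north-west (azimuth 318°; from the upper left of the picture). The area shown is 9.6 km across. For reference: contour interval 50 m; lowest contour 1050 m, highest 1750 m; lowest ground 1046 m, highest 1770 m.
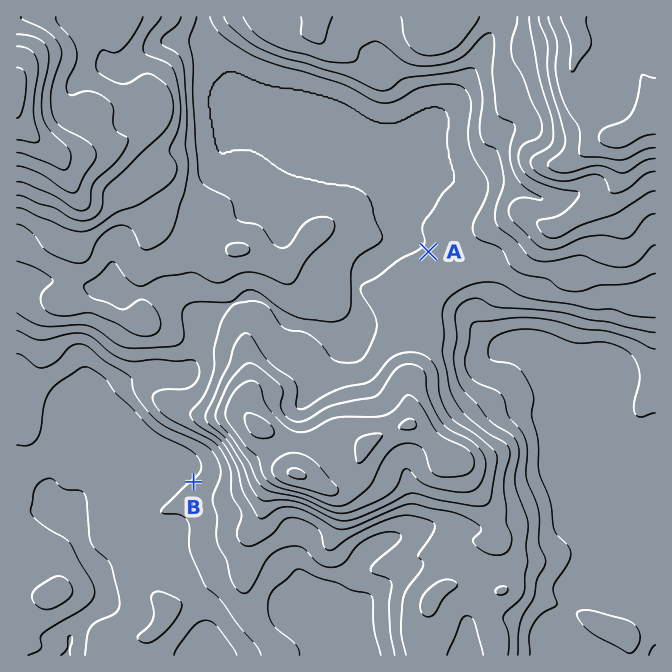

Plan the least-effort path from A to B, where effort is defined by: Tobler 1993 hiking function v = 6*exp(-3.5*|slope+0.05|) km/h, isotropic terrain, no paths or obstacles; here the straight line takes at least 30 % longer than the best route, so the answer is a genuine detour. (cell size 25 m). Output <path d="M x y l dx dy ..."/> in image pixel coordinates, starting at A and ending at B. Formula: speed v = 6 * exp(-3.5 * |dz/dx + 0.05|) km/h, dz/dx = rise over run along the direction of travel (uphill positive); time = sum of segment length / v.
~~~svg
<path d="M428 252l-163 81-7 0-19 10-5 5-25 50-15 15-2 4 0 5 3 6 12 12 5 10 0 15-3 7-5 5-10 5"/>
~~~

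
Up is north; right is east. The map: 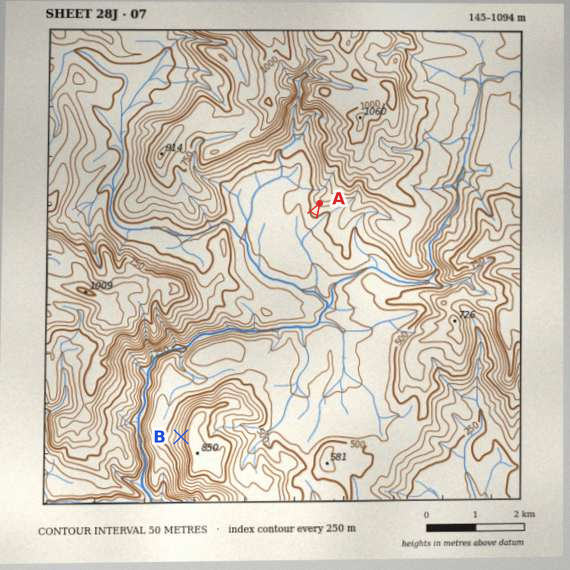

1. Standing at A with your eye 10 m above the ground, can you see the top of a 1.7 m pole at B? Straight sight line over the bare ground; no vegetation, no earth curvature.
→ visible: false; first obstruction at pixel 202 401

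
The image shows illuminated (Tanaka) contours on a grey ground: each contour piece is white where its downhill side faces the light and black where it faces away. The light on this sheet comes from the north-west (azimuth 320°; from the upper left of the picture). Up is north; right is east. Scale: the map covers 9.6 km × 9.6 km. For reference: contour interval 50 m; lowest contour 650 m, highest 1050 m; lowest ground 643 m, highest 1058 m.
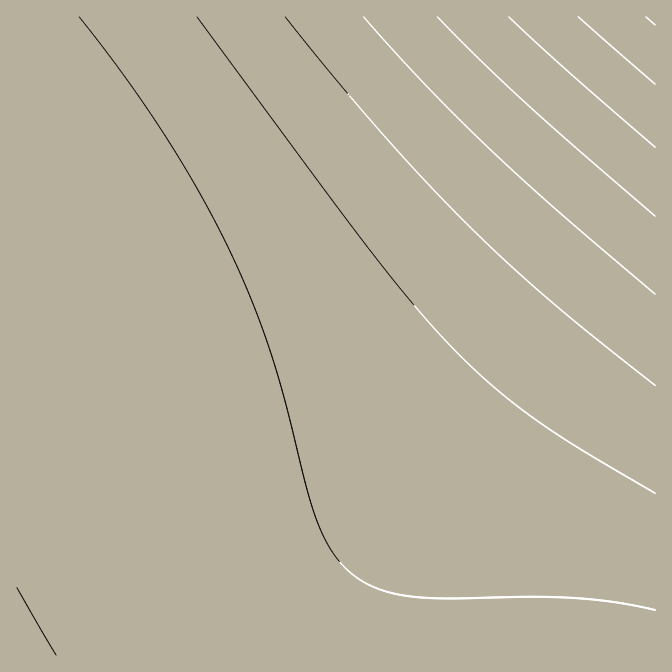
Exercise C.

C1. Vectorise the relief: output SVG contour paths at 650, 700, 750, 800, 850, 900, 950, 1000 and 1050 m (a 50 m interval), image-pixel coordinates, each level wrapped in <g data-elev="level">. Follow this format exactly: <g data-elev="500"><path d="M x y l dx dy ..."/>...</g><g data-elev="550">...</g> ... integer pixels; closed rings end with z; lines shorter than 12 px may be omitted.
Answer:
<g data-elev="650"><path d="M655 25l-9-8"/></g><g data-elev="700"><path d="M655 84l-77-67"/></g><g data-elev="750"><path d="M655 147l-88-77-58-53"/></g><g data-elev="800"><path d="M655 216l-128-112-47-44-43-43"/></g><g data-elev="850"><path d="M655 294l-98-84-67-61-65-64-61-68"/></g><g data-elev="900"><path d="M655 385l-108-87-42-37-40-39-43-45-44-48-93-112"/></g><g data-elev="950"><path d="M655 493l-76-45-45-30-42-33-40-38-38-42-44-55-173-233"/></g><g data-elev="1000"><path d="M655 610l-41-8-44-4-42-1-84 1-36-2-20-4-16-6-15-8-13-11-16-21-12-28-9-28-21-87-14-48-20-53-23-54-30-56-35-59-40-58-45-58"/></g><g data-elev="1050"><path d="M56 655l-39-67"/></g>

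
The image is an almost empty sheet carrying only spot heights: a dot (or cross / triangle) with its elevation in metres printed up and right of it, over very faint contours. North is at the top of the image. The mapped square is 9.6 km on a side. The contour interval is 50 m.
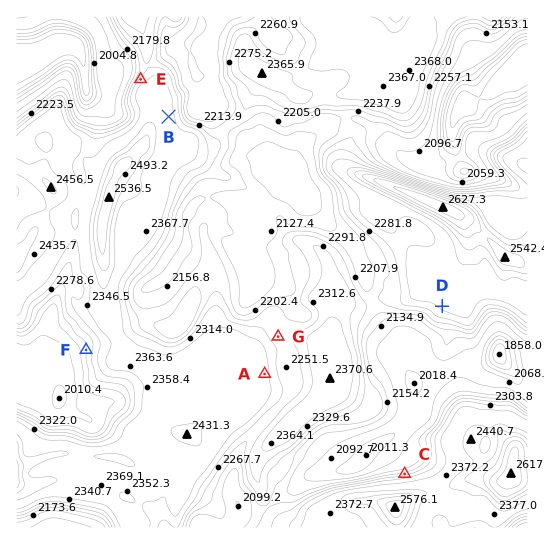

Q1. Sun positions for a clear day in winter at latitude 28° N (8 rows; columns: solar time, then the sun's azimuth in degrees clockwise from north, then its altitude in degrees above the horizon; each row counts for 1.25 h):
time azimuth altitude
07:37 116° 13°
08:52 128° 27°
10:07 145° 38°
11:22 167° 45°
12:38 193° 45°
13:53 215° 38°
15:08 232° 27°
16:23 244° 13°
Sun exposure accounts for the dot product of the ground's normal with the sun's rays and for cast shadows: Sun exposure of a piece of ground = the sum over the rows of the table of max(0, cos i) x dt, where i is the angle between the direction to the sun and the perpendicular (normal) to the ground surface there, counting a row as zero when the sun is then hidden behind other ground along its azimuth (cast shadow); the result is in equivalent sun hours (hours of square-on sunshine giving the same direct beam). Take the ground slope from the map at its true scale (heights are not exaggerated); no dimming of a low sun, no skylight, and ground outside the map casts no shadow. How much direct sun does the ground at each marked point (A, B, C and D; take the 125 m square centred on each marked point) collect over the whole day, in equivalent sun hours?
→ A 5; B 5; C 0.4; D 5.6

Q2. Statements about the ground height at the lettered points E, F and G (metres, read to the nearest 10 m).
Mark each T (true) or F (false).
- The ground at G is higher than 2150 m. T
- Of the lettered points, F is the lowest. T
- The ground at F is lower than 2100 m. F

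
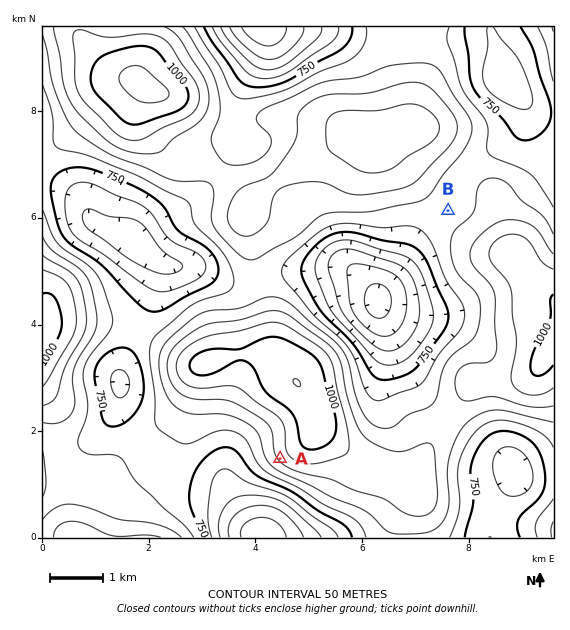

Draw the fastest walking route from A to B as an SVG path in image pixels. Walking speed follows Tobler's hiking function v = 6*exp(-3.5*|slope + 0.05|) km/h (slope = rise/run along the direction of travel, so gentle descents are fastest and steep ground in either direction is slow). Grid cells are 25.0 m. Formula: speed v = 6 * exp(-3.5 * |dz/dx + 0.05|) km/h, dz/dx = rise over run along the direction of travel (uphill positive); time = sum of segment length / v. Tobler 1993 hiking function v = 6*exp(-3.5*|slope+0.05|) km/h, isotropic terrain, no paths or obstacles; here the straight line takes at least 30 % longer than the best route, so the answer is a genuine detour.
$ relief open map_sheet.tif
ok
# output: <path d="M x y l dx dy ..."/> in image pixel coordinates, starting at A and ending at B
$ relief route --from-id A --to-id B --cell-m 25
<path d="M280 459l5 2 42 0 50-25 12-12 11-21 17-18 31-61 0-113"/>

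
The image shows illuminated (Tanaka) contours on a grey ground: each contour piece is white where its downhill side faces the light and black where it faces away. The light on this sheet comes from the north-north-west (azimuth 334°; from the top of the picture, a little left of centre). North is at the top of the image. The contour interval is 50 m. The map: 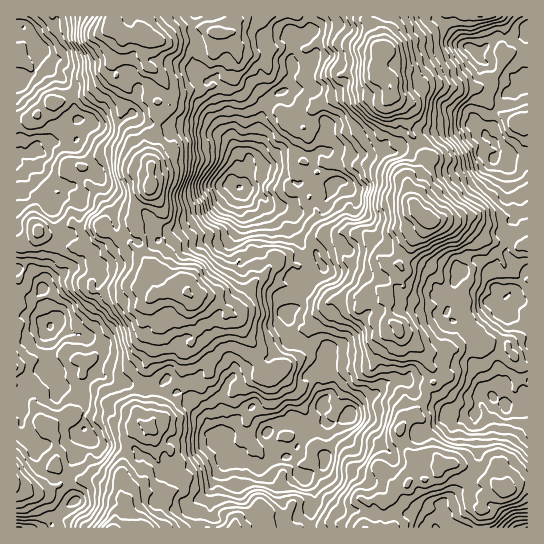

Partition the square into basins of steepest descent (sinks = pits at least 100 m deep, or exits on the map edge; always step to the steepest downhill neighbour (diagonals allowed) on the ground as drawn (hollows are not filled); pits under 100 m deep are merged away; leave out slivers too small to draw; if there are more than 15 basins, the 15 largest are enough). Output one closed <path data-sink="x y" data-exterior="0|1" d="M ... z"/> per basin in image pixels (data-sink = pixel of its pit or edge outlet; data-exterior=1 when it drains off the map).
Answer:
<path data-sink="239 187" data-exterior="0" d="M391 16l-279 1 1 9 7 7 3 6-11 19 0 7 4 10 11 10 1 4-7 26 8 12 7 24 15 14 0 24-12 13-4 8 2 21-4 8-3 4-11 0-27 20 0 26 2 2 15 1 25-5 11 2 7 6-1 15 8 17-4 6 0 10-8 19 0 7 2 5 2 40 3 6 9-3 5-8 15-16 2-8-2-12 1-19 11-16 0-11 20 30 23 30 4 0 17-11 14 1 9-10 23-16 4-8 0-12 18-17 0-9 3-4 28 0 3 6 22-8 18-30-1-7 11-15 2-9 7-5 7-12 4-2-9-3-6-6-5-11-3-14 1-8 12-10 3-18-3-6-10-9-4-20-16-20 0-8-11-13 5-20 0-18 7-13z"/><path data-sink="350 414" data-exterior="0" d="M386 295l-4 5-17 4-6 4-1-7-28 0-3 4 0 9-18 17 0 12-8 13-19 11-9 10-14-1-17 11-4 0-11-14-32-46 0 11-11 16-1 19 2 12-2 8-15 16-3 7-10 3-4 6 6 18 14 7 6 23 6 5 0 5-5 6-10 5-11 25-8 8 85 1 12-7 15-14 4 7-9 9 7 4 11-6 9-1 11 8 71 0 4-19-1-6 5-3 14 0 8-11 13-6 5-6 0-6 4-5-17-28 0-9 8-11-4-23 0-10 3-8-4-11-3-33-3-7-8-8 0-13z"/><path data-sink="494 161" data-exterior="0" d="M527 16l-134 0-1 6-7 13 0 18-5 20 11 13 0 8 16 20 4 20 10 9 3 6-3 18-13 12 1 15 7 16 6 6 9 3-4 2-7 12-7 5-2 9-11 15 1 7-16 25 4 11 0 13 8 8 3 8 27 18 15-1 5-6 8 4 7-4 17 0 6-3-16-23-5-4-3-4 0-6-6-7 14-15 4-14-8-11-14-28-10-7-8-2 9-2 15 1 14-4 15 9 27 8 9 11 6-1z"/><path data-sink="50 326" data-exterior="0" d="M75 224l-6 1-6 7-8 3-17-3-5 7-17 7 0 241 15 6 16-2 20-11 28 0 11 5 13 2 0-13 4-5 5-31 3-3 14-3 6-5 2-8-2-5-2-40-2-12 6-13 2-16 4-8-8-15 1-15-7-6-11-2-25 5-15-1-2-2 0-26 27-20 12-1-9-5-7 0-13-12-20 3z"/><path data-sink="23 27" data-exterior="0" d="M113 155l-10 1-17 11-16-2-14 14-3 7 2 4-9 1-5 4-6 16 0 12 6 10 20 0 10-9 11 4 20-3 13 12 7 0 8 4 3-2 4-8-2-21 4-8 12-13 0-22-12 0-18-11z"/><path data-sink="506 406" data-exterior="0" d="M487 343l-8 2-17 0-7 4-8-4-5 6-5 1-14-2 4 12 6 8 0 12 16 17 3 7 0 8-4 8-15 16 0 15 10 11 28 3 11 10 9 3 10 7 13 0 7-4 7-1 0-115-9-3-10-16-14 1z"/><path data-sink="33 150" data-exterior="0" d="M115 75l-6 1-24 19-12 0-12 6-10 2-18 16-17 7 1 119 16-6 4-5 2-4-4-7 0-12 5-13 6-7 7-2 3-10 14-14 16 2 17-11 10-1 8 1 18 11 12-1-15-15-7-24-8-12 7-26-1-4z"/><path data-sink="506 297" data-exterior="0" d="M471 216l-14 4-15-1-9 2 8 2 10 7 14 28 8 11-4 14-14 15 6 7 0 6 3 4 5 4 17 24 9 6 14-1 8 14 6 5 4 0 1-122-6-1-9-11-27-8z"/><path data-sink="527 527" data-exterior="1" d="M454 464l-12 0-7 11-10 5-12-1-7 6-11 4-2 5-9 8-1 15-4 10 149 0-1-44-6 0-7 4-13 0-10-6-22-1-9-6z"/><path data-sink="18 527" data-exterior="1" d="M95 480l-28 0-13 8-16 5-7 0-14-5-1 39 105 1 6-5 1-4-1-13-6-8 0-9-7-4-12-1z"/>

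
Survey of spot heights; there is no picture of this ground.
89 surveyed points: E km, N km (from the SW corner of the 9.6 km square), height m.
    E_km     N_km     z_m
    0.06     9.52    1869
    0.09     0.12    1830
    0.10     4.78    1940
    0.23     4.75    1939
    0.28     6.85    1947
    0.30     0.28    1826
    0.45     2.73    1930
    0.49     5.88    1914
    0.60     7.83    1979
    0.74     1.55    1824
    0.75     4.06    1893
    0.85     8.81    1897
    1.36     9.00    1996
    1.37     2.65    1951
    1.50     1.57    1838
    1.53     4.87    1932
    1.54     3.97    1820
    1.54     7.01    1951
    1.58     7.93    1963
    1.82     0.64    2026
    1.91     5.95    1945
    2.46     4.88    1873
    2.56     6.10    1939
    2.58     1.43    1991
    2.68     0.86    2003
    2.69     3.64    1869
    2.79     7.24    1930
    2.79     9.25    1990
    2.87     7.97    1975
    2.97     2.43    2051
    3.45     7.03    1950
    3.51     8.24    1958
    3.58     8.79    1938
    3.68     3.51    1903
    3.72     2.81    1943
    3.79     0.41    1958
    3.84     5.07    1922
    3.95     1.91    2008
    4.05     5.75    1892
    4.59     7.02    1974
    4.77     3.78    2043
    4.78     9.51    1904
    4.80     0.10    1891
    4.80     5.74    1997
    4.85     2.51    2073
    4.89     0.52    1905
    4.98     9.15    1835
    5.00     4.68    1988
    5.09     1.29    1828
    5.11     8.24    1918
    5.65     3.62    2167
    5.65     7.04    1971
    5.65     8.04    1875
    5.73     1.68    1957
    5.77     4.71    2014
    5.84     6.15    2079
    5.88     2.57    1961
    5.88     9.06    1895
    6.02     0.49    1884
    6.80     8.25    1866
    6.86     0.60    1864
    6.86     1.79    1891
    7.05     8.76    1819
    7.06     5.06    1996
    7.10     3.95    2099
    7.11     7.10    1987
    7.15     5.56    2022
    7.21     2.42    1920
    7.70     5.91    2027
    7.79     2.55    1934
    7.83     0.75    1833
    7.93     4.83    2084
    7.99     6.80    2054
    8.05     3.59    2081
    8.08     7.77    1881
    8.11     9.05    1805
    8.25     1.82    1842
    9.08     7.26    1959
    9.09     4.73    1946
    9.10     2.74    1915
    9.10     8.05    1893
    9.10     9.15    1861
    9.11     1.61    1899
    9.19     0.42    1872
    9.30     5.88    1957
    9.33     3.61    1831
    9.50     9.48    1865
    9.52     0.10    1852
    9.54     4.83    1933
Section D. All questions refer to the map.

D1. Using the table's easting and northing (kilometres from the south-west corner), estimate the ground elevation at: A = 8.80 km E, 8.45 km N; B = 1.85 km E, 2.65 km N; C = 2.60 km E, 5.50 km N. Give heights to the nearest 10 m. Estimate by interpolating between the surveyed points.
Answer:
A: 1840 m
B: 1940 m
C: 1940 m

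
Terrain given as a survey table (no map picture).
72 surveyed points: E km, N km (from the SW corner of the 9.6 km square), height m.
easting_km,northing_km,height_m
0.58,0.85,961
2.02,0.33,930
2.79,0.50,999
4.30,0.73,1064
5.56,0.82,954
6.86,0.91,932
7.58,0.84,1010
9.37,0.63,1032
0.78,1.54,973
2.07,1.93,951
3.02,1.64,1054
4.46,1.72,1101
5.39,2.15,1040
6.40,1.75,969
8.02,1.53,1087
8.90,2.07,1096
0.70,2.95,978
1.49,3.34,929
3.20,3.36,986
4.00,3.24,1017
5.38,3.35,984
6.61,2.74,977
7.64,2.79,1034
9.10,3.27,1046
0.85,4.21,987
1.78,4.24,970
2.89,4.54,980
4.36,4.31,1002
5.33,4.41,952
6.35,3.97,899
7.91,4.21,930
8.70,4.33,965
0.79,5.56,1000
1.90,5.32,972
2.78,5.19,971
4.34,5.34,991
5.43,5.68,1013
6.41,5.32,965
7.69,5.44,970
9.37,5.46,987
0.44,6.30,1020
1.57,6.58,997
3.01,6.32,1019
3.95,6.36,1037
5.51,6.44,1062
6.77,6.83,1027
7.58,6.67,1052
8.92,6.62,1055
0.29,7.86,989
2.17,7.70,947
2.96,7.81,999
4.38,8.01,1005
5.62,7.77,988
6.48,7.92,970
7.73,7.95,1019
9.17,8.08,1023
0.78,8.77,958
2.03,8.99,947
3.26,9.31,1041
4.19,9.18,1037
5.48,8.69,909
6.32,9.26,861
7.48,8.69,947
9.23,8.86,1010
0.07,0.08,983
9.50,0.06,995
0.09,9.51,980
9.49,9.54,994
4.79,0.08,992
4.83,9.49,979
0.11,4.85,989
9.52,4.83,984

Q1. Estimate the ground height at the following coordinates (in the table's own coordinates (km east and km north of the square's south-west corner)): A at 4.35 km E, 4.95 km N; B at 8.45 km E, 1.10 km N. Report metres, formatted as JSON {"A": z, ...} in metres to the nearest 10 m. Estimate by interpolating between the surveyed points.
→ {"A": 990, "B": 1090}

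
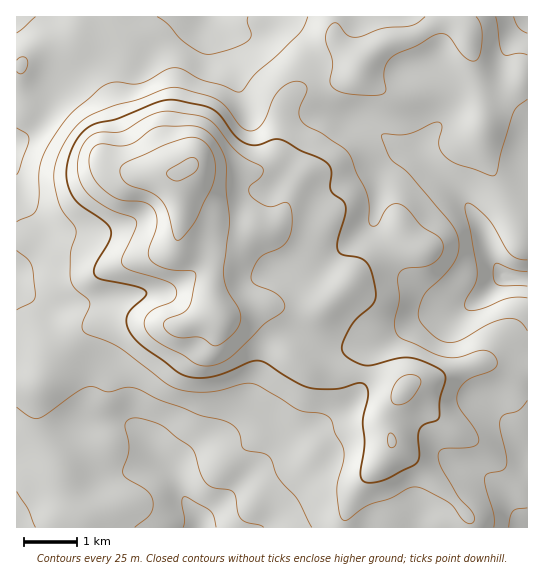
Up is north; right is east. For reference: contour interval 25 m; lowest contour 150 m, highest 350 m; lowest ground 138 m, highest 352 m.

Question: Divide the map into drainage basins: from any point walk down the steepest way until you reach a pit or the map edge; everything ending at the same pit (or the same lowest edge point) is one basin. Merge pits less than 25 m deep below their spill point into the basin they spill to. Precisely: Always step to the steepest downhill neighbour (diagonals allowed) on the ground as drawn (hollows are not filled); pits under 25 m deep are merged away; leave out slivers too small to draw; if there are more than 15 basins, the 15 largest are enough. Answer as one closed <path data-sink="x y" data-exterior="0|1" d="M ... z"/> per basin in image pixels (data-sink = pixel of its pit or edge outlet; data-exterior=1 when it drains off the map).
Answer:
<path data-sink="506 277" data-exterior="0" d="M447 23l-10 0-22 13-25 5-8 4-13 10-6 7-3 7-10 8-12 4-28 4-20 11-9 15-5 44-9 12-9 4-13 0-36-2-19-4-9 6-4 4 6 38 4 7 20 15 5 12 1 23-2 24 6 19 8 4 22 0 12 4 31 35 21 13 16 4 43 2 13 4 19 10 11-6 22-4 42-16 18 1 23 9 10 0 0-296-5-1-4 4-10 3-24-2-6-7-12-40-6-6z"/><path data-sink="201 527" data-exterior="1" d="M217 311l-35 16-59-8-21 2-19 10-31 24-13 30-2 38 6 14 16 24 8 41 4 9 8 4 2 13 390-1-2-9-8-11-47-47-22-17-5-25 16-29-20-10-13-4-43-2-16-4-21-13-31-35-12-4-22 0z"/><path data-sink="210 17" data-exterior="1" d="M335 16l-318 0-1 49 5 0 5-6 12-7 27-4 10-5 19 6 9 6 9 8 4 10 1 26 6 18 18 28 10 20 6 6 6 2 14 0 13-8 19 4 49 2 9-4 9-12 5-44 8-14 10-8 11-4 28-4 12-4 10-8 1-4-20-18-6-9z"/><path data-sink="17 145" data-exterior="1" d="M77 43l-12 5-27 4-12 7-5 6-5 1 0 171 30 3 39 12 21 12 13 0 47-12 9-6 6-24 0-25-4-19 2-5-16 0-6-2-6-6-10-20-18-28-6-18-1-26-4-10-13-11z"/><path data-sink="527 527" data-exterior="1" d="M490 363l-13 0-42 16-25 5-18 22-5 12 0 5 5 20 22 17 47 47 8 11 2 10 56 0 1-154-10-1z"/><path data-sink="17 527" data-exterior="1" d="M39 383l-23 2 0 142 63 1 1-10-3-5-6-2-4-9-8-41-16-24-6-14z"/><path data-sink="527 17" data-exterior="1" d="M527 16l-63 1 0 9 7 24 8 24 6 7 24 2 19-8z"/>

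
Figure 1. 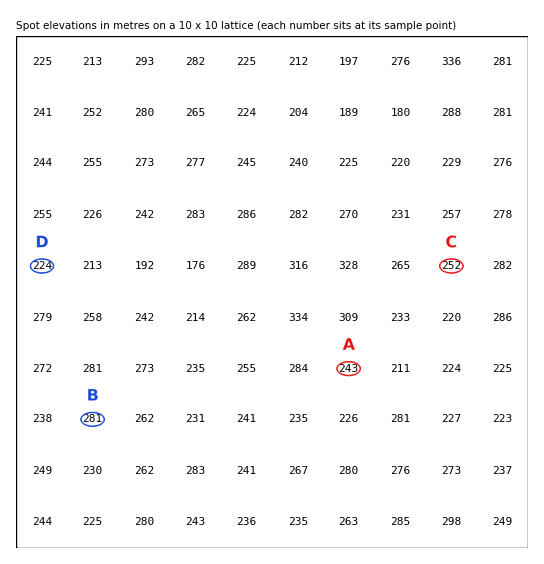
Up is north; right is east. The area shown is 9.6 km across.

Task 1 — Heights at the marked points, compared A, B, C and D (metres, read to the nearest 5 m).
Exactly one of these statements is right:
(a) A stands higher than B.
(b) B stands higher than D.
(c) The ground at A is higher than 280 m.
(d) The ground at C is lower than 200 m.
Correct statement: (b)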